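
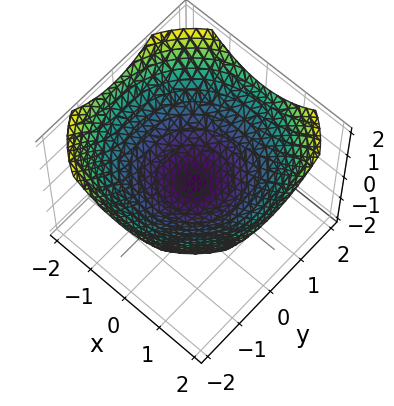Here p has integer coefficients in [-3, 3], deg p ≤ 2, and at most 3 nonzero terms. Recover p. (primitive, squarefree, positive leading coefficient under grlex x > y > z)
Degree: a paraboloid; a quadric, so deg p = 2.
Symmetries: rotational symmetry about the z-axis ⇒ p depends on x, y only through x² + y².
Observable constraints: it crosses the x-axis at the gridline x = 0; it meets the z-axis at z = 0 (among the integer gridlines); it meets the y-axis at y = 0 (among the integer gridlines); a circular section at z = 1 has radius between 1 and 2.
Putting this together gives p.

x^2 + y^2 - 3*z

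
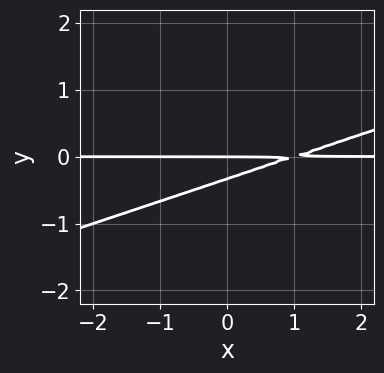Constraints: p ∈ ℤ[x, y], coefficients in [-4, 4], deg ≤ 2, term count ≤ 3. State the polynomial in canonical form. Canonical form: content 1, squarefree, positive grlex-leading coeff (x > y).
x*y - 3*y^2 - y

(a) The degree is 2 — a generic line meets the curve in up to 2 points.
(b) Checking where it meets the axes: every point of the x-axis in the box is on the curve; it crosses the y-axis at the gridline y = 0.
(c) Matching integer coefficients to the picture gives p.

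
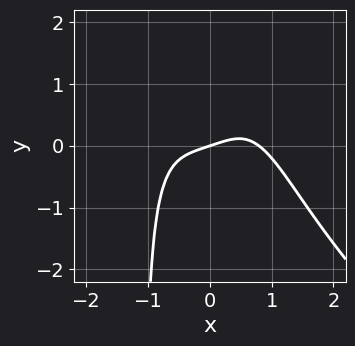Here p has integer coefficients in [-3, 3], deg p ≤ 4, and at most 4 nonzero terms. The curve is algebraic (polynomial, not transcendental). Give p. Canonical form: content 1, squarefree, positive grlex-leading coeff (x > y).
2*x^4 + 2*x^3*y - x + 3*y

deg p = 4.
Checking where it meets the axes: it crosses the x-axis at the gridline x = 0; one y-axis crossing is at y = 0.
Matching integer coefficients to the picture gives p.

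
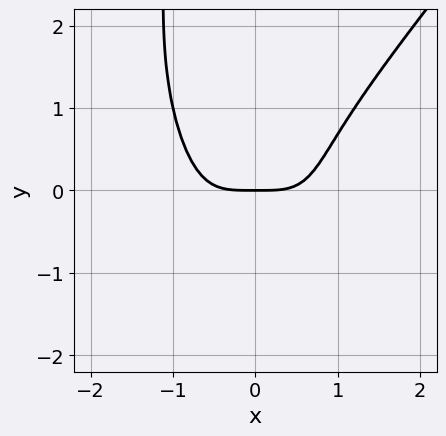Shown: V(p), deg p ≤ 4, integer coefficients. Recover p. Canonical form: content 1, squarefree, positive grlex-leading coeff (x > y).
2*x^4 - x*y^3 - y^3 - 2*y

1. The degree is 4 — a generic line meets the curve in up to 4 points.
2. Observable constraints: it meets the x-axis at x = 0 (among the integer gridlines); it meets the y-axis at y = 0 (among the integer gridlines).
3. These observations pin down the coefficients.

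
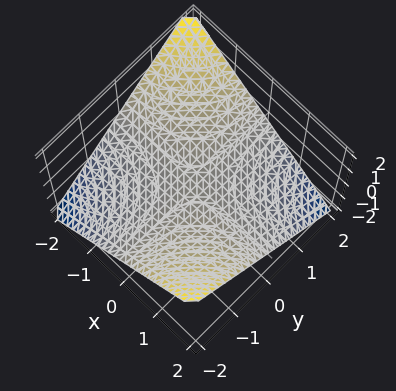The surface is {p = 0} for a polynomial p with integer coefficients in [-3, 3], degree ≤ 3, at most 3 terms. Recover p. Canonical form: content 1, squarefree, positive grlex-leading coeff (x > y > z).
(a) deg p = 2.
(b) From the axis intercepts and sections: every point of the x-axis in the box is on the surface; one z-axis crossing is at z = 0; the visible y-axis segment lies entirely on the surface.
(c) Matching integer coefficients to the picture gives p.

x*y + 2*z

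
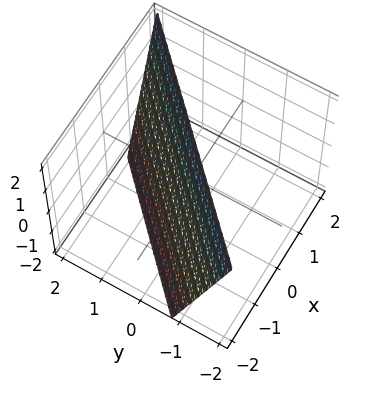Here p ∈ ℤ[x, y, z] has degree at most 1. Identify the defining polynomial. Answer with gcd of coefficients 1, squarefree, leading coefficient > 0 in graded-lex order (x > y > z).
3*x - 3*y - z + 2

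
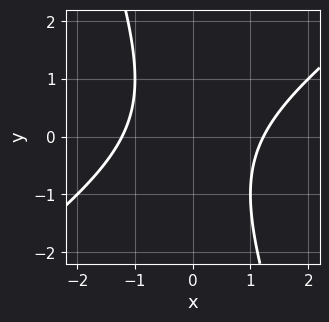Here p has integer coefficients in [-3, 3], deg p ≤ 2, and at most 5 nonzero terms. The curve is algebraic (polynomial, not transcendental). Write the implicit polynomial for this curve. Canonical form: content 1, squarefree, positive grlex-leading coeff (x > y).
2*x^2 - 2*x*y - y^2 - 3

The degree is 2 — the shape is more complex than any degree-1 curve.
Reading off the gridlines: no y-intercept at any integer in the box.
Matching integer coefficients to the picture gives p.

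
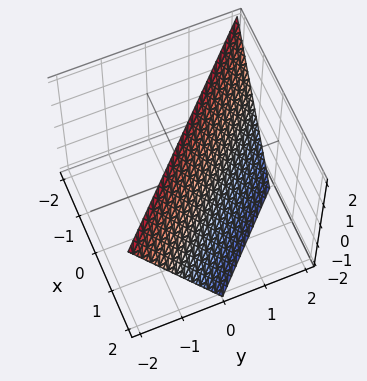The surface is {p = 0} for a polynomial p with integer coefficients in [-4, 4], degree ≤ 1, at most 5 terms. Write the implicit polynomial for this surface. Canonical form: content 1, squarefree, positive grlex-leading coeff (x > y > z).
First, degree: every cross-section is a straight line — this is a plane, so deg p = 1.
Next, observable constraints: one y-axis crossing is at y = 1; it crosses the z-axis at the gridline z = 2; one x-axis crossing is at x = 1.
Finally, putting this together gives p.

2*x + 2*y + z - 2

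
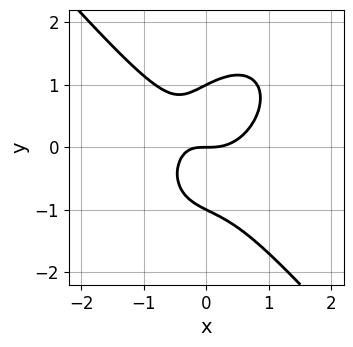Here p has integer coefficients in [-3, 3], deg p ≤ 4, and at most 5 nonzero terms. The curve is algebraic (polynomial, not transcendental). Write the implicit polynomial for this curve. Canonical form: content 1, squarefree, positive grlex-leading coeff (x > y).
3*x^3 + 2*y^3 - 2*x*y - 2*y

(a) The degree is 3 — a generic line meets the curve in up to 3 points.
(b) From the axis intercepts and sections: among the integer gridlines, it crosses the y-axis at y ∈ {-1, 0, 1}; it crosses the x-axis at the gridline x = 0.
(c) The integer polynomial consistent with all of this is the stated p.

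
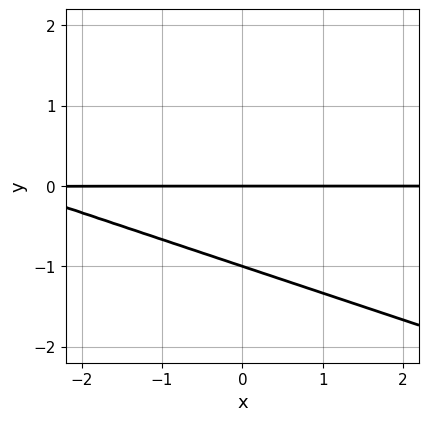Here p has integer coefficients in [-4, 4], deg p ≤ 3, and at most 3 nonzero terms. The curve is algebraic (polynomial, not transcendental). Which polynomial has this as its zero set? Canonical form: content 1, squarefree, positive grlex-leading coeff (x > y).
(a) deg p = 2.
(b) Checking where it meets the axes: every point of the x-axis in the box is on the curve; the y-axis gridline crossings are at y ∈ {-1, 0}.
(c) Matching integer coefficients to the picture gives p.

x*y + 3*y^2 + 3*y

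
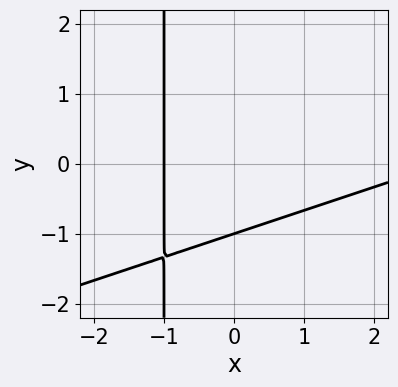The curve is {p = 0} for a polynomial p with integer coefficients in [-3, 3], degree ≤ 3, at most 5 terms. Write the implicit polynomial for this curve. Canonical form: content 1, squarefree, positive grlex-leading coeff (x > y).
x^2 - 3*x*y - 2*x - 3*y - 3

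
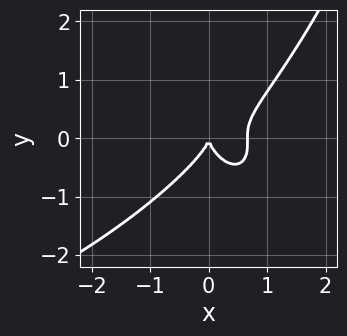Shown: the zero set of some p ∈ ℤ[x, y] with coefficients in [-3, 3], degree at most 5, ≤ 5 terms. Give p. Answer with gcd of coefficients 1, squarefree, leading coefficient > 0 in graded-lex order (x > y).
x^2*y^2 + 3*x^3 - x*y^2 - 2*y^3 - 2*x^2

First, degree: no degree-3 curve has this shape, so deg p = 4.
Next, against the integer gridlines: it crosses the y-axis at the gridline y = 0; it crosses the x-axis at the gridline x = 0.
Finally, together with the visible shape, these determine p as stated.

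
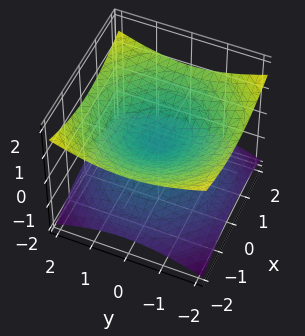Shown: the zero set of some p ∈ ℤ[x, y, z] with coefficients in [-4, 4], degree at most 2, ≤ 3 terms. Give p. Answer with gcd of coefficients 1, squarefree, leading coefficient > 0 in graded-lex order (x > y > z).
x^2 + y^2 - 3*z^2

1. The degree is 2 — two nappes meeting at a single point; a quadric.
2. Symmetry: the surface is invariant under rotation about z: p = q(x² + y², z); it's symmetric under z → −z, forcing even powers of z.
3. Checking where it meets the axes: one y-axis crossing is at y = 0; it meets the x-axis at x = 0 (among the integer gridlines).
4. Together with the visible shape, these determine p as stated.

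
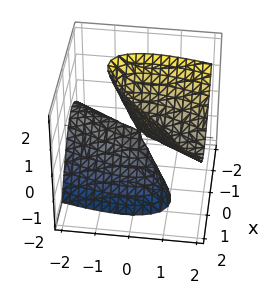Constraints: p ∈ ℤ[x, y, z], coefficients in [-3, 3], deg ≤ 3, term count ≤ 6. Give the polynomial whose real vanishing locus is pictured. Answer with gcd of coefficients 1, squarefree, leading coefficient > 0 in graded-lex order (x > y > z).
1. The degree is 2 — the shape is more complex than any degree-1 surface.
2. From the axis intercepts and sections: it crosses the y-axis at the gridline y = 0; it meets the z-axis at z = 0 (among the integer gridlines); it meets the x-axis at x = 0 (among the integer gridlines).
3. Putting this together gives p.

3*x^2 - 3*x*y + y^2 - 2*y*z - z^2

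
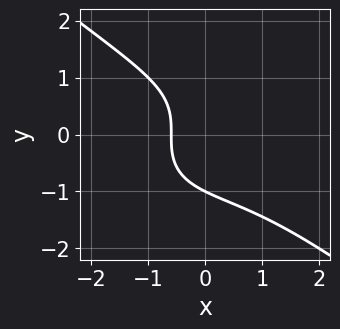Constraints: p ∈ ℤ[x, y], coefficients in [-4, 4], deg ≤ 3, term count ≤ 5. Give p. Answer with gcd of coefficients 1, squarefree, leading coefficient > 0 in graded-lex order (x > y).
First, the degree is 3 — no degree-2 curve has this shape.
Then, from the axis intercepts and sections: it meets the y-axis at y = -1 (among the integer gridlines).
Finally, these observations pin down the coefficients.

x^3 + 2*y^3 + 3*x + 2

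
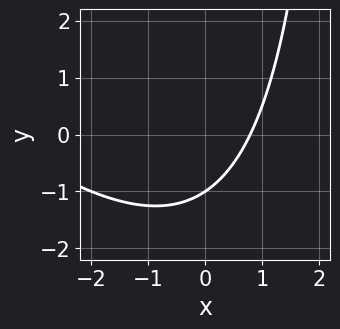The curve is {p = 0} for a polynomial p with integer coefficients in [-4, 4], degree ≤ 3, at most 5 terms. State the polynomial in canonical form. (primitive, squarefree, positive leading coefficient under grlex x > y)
Degree: no degree-1 curve has this shape, so deg p = 2.
Observable constraints: it meets the y-axis at y = -1 (among the integer gridlines).
Fitting integer coefficients to these (and the overall shape) gives p.

x^2 + x*y + 3*x - 3*y - 3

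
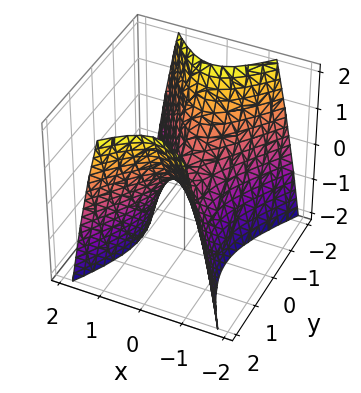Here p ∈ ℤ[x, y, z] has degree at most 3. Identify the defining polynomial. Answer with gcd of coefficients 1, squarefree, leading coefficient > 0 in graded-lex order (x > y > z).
Degree: a hyperbolic paraboloid; a quadric, so deg p = 2.
Symmetries: mirror symmetry y ↦ −y ⇒ only even powers of y; the x ↦ −x reflection is a symmetry, so x appears only in even powers.
From the visible intercepts: one x-axis crossing is at x = 0; one z-axis crossing is at z = 0.
Matching integer coefficients to the picture gives p.

2*x^2 - y^2 + z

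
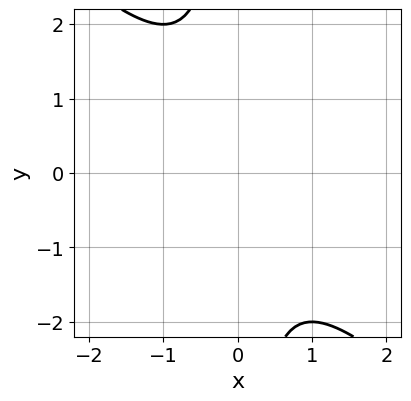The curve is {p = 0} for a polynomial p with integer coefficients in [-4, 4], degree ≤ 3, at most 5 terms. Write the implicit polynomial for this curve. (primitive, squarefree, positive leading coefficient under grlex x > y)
x^2 + x*y + 1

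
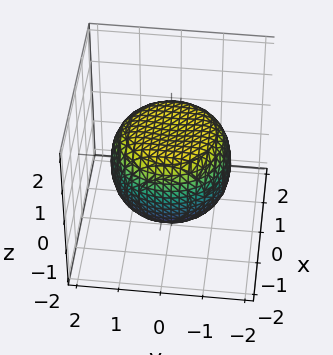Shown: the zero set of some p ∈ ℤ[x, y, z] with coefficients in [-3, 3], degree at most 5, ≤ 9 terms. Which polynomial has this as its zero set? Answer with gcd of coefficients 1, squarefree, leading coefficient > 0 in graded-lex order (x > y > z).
x^4 + 2*x^2*y^2 + y^4 - x^2 - y^2 + 2*z^2 - 2

1. The degree is 4 — a generic line meets the surface in up to 4 points.
2. By symmetry, the surface is invariant under rotation about z: p = q(x² + y², z).
3. Checking where it meets the axes: among the integer gridlines, it crosses the z-axis at z ∈ {-1, 1}; a circular section at z = 0 has radius between 1 and 2.
4. Fitting integer coefficients to these (and the overall shape) gives p.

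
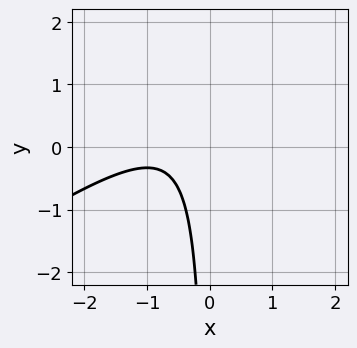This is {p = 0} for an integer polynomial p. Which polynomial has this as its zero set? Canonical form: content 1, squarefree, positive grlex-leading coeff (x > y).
(a) The degree is 2 — a generic line meets the curve in up to 2 points.
(b) Against the integer gridlines: it misses every integer gridline on the x-axis; it misses every integer gridline on the y-axis.
(c) These observations pin down the coefficients.

2*x^2 - 3*x*y + 3*x + 2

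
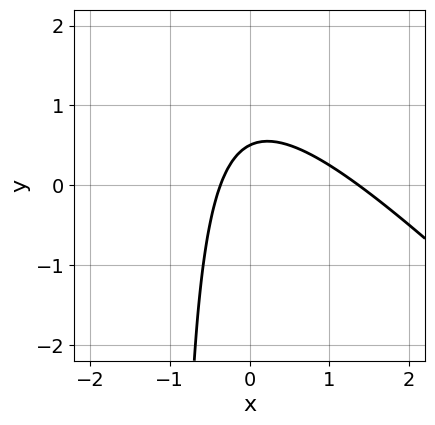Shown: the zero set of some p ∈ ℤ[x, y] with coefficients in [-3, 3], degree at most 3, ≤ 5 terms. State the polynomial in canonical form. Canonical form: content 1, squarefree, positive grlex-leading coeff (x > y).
2*x^2 + 2*x*y - 2*x + 2*y - 1

(a) Degree: the shape is more complex than any degree-1 curve, so deg p = 2.
(b) Solving for integer coefficients yields p as stated.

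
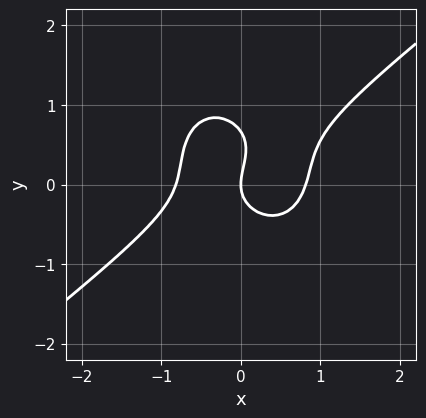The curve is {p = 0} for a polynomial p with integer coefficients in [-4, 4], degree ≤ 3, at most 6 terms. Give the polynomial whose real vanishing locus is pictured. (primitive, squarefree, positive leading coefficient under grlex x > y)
1. deg p = 3.
2. Against the integer gridlines: one x-axis crossing is at x = 0; it meets the y-axis at y = 0 (among the integer gridlines).
3. Solving for integer coefficients yields p as stated.

3*x^3 - 2*x^2*y - 3*y^3 + 2*y^2 - 2*x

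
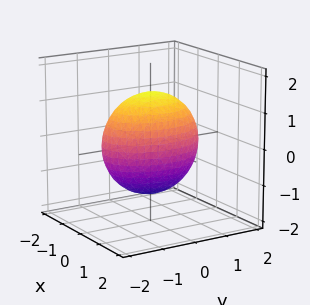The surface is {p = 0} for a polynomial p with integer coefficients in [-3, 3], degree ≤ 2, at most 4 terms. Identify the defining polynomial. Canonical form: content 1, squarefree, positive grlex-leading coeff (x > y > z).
2*x^2 + y^2 + z^2 - 2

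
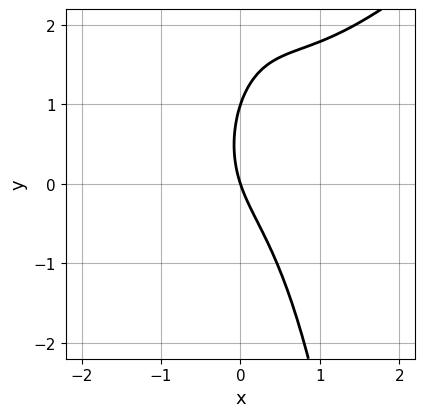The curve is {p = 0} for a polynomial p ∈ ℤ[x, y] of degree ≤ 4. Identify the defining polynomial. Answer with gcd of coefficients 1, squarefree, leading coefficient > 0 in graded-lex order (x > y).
First, deg p = 3.
Then, from the axis intercepts and sections: it meets the x-axis at x = 0 (among the integer gridlines); the y-axis gridline crossings are at y ∈ {0, 1}.
Finally, together with the visible shape, these determine p as stated.

2*x^3 - 2*x^2*y - y^2 + 3*x + y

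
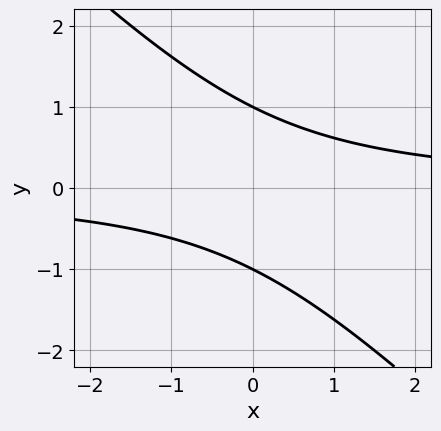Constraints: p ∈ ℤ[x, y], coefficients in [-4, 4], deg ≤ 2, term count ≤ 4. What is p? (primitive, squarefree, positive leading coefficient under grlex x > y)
x*y + y^2 - 1

First, degree: no degree-1 curve has this shape, so deg p = 2.
Then, reading off the gridlines: among the integer gridlines, it crosses the y-axis at y ∈ {-1, 1}; the curve avoids every integer x-axis point in the box.
Finally, putting this together gives p.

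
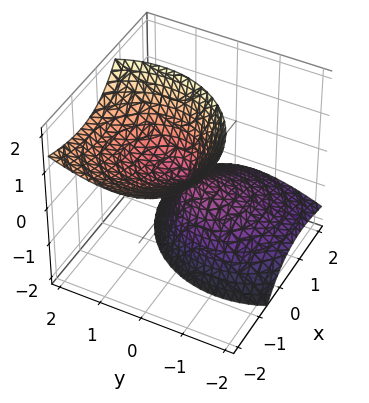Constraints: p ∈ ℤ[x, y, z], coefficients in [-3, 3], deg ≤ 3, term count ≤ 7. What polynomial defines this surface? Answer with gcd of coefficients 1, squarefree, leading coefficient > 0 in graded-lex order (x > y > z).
(a) There are 2 components. They look like related sheets of one shape, so recover p as a whole.
(b) deg p = 2. The shape is more complex than any degree-1 surface.
(c) Against the integer gridlines: it crosses the x-axis at the gridline x = 0; it meets the z-axis at z = 0 (among the integer gridlines); it crosses the y-axis at the gridline y = 0.
(d) These observations pin down the coefficients.

2*x^2 + 3*x*z + 2*y^2 - 2*y*z - z^2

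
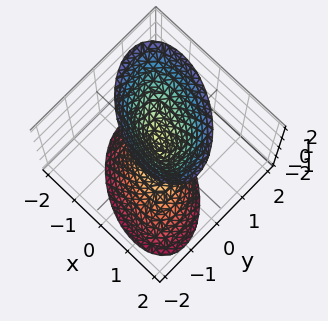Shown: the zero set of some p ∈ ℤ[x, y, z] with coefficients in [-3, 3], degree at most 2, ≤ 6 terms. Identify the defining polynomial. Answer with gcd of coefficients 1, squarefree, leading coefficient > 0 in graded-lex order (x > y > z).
2*x^2 + 2*x*y + 3*y^2 - y*z - z^2

(a) I count 2 distinct pieces.
(b) deg p = 2.
(c) From the axis intercepts and sections: it meets the z-axis at z = 0 (among the integer gridlines); it meets the x-axis at x = 0 (among the integer gridlines); it meets the y-axis at y = 0 (among the integer gridlines).
(d) Together with the visible shape, these determine p as stated.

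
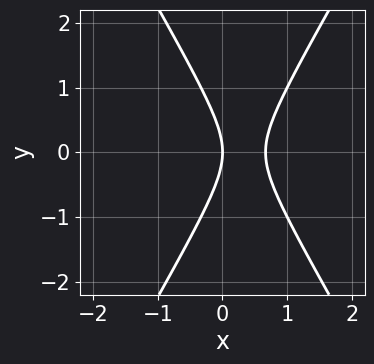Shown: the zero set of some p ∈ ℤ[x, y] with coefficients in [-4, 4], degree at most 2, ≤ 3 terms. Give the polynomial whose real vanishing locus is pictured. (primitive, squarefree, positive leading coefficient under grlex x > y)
3*x^2 - y^2 - 2*x

(a) deg p = 2. The shape is more complex than any degree-1 curve.
(b) Symmetries: it's symmetric under y → −y, forcing even powers of y.
(c) Observable constraints: it meets the y-axis at y = 0 (among the integer gridlines); it crosses the x-axis at the gridline x = 0.
(d) Assembling these constraints gives the stated polynomial.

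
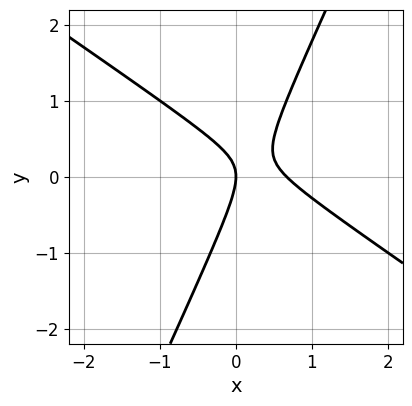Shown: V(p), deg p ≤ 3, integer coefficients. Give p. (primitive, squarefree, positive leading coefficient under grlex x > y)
1. The degree is 2 — a generic line meets the curve in up to 2 points.
2. Checking where it meets the axes: it crosses the x-axis at the gridline x = 0; it crosses the y-axis at the gridline y = 0.
3. Solving for integer coefficients yields p as stated.

3*x^2 + 3*x*y - 2*y^2 - 2*x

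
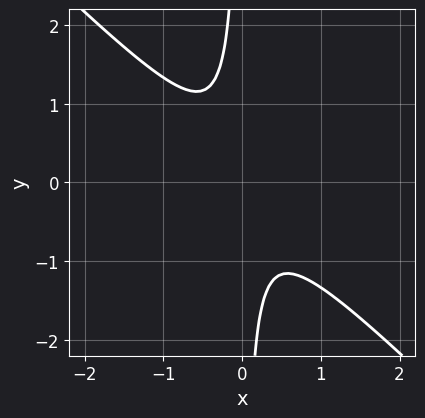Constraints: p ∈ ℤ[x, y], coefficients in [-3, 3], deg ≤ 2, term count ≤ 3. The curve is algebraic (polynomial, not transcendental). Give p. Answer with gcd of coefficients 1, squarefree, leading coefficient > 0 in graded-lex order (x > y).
3*x^2 + 3*x*y + 1

First, deg p = 2. A generic line meets the curve in up to 2 points.
Then, reading off the gridlines: the curve avoids every integer y-axis point in the box; the curve avoids every integer x-axis point in the box.
Finally, assembling these constraints gives the stated polynomial.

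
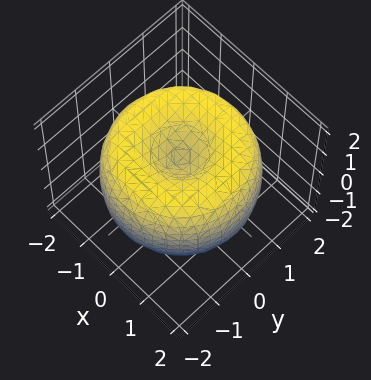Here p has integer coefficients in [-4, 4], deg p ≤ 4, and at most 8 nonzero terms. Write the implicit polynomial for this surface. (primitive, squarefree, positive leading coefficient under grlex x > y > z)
1. Degree: the shape is more complex than any degree-3 surface, so deg p = 4.
2. Symmetries: rotational symmetry about the z-axis ⇒ p depends on x, y only through x² + y².
3. From the axis intercepts and sections: a circular section at z = 0 has radius between 1 and 2.
4. These observations pin down the coefficients.

x^4 + 2*x^2*y^2 + y^4 - 3*x^2 - 3*y^2 + 2*z^2 - 1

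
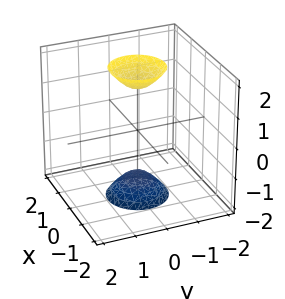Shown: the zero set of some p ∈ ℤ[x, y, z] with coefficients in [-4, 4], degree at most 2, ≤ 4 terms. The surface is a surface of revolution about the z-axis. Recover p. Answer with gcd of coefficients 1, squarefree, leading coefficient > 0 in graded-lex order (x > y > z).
3*x^2 + 3*y^2 - z^2 + 2

The picture has 2 separate pieces. They look like related sheets of one shape, so recover p as a whole.
deg p = 2. A generic line meets the surface in up to 2 points.
Symmetries: every cross-section ⟂ z is a circle, so x, y appear only via x² + y².
Checking where it meets the axes: a circular section at z = -2 has radius between 0 and 1; it misses every integer gridline on the x-axis; the surface avoids every integer y-axis point in the box.
The integer polynomial consistent with all of this is the stated p.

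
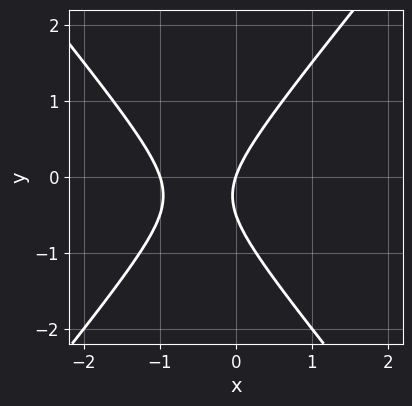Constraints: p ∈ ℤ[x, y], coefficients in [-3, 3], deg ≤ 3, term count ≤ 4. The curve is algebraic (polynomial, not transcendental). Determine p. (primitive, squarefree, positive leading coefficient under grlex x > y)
3*x^2 - 2*y^2 + 3*x - y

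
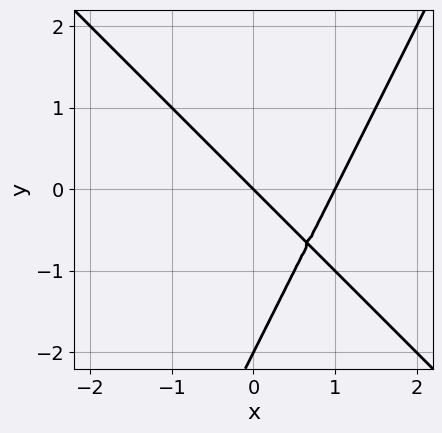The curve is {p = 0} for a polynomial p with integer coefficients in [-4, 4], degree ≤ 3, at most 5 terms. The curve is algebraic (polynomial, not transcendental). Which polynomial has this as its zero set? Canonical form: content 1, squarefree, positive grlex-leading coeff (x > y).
2*x^2 + x*y - y^2 - 2*x - 2*y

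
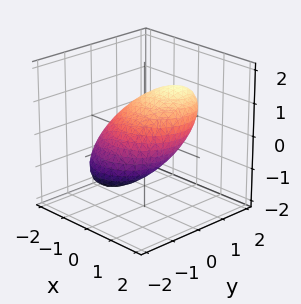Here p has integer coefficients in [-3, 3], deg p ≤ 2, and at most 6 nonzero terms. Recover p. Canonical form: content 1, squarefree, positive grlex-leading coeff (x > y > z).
1. Degree: no degree-1 surface has this shape, so deg p = 2.
2. Reading off the gridlines: among the integer gridlines, it crosses the z-axis at z ∈ {-1, 1}.
3. These observations pin down the coefficients.

2*x^2 - x*z + 2*y^2 - 3*y*z + 3*z^2 - 3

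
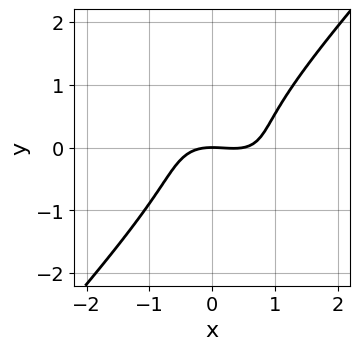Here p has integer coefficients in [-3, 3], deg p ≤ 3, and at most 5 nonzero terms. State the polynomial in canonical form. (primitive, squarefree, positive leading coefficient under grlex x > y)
First, deg p = 3.
Then, reading off the gridlines: it meets the x-axis at x = 0 (among the integer gridlines); it meets the y-axis at y = 0 (among the integer gridlines).
Finally, the integer polynomial consistent with all of this is the stated p.

2*x^3 + 2*x^2*y - 3*y^3 - x^2 - 3*y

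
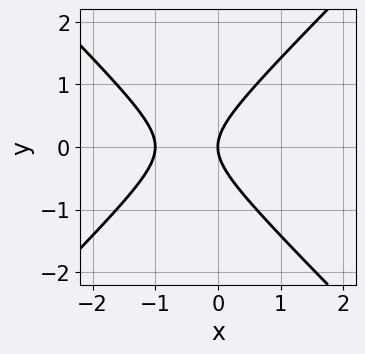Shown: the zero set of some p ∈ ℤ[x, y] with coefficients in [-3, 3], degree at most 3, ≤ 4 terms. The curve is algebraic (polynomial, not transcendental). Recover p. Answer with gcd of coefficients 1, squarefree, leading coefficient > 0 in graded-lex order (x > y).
deg p = 2. A generic line meets the curve in up to 2 points.
Symmetries: it's symmetric under y → −y, forcing even powers of y.
Observable constraints: it crosses the y-axis at the gridline y = 0; the x-axis gridline crossings are at x ∈ {-1, 0}.
Putting this together gives p.

x^2 - y^2 + x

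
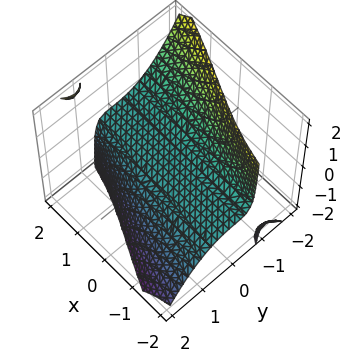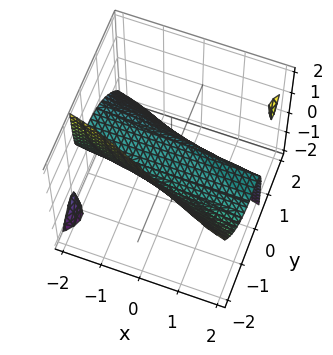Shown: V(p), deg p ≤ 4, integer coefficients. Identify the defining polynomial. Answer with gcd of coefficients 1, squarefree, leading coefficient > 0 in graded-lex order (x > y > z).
2*x*y*z - 2*y^3 - 3*z

1. The picture has 2 separate pieces. They look like related sheets of one shape, so recover p as a whole.
2. Degree: the shape is more complex than any degree-2 surface, so deg p = 3.
3. Checking where it meets the axes: one y-axis crossing is at y = 0; every point of the x-axis in the box is on the surface.
4. Together with the visible shape, these determine p as stated.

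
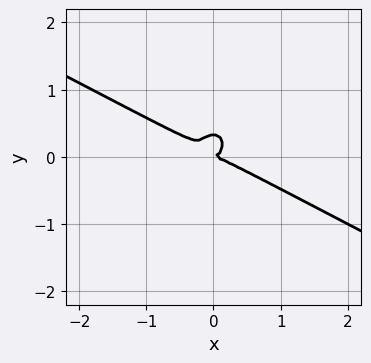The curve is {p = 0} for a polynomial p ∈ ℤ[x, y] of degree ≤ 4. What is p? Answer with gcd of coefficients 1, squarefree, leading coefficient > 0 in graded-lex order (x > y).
The degree is 3 — the shape is more complex than any degree-2 curve.
Reading off the gridlines: one y-axis crossing is at y = 0; it meets the x-axis at x = 0 (among the integer gridlines).
Putting this together gives p.

2*x^3 + 3*x^2*y + 3*y^3 - y^2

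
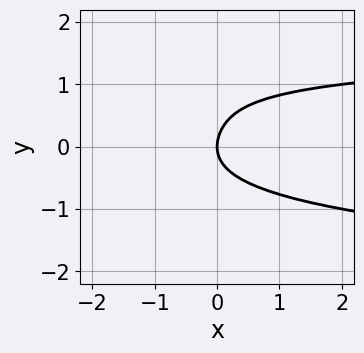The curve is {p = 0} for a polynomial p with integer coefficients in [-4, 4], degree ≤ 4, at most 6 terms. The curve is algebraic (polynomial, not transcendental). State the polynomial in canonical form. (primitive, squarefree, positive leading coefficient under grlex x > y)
2*y^4 - 2*y^3 + x*y + 2*y^2 - 2*x

(a) deg p = 4. The shape is more complex than any degree-3 curve.
(b) From the visible intercepts: it meets the y-axis at y = 0 (among the integer gridlines); it meets the x-axis at x = 0 (among the integer gridlines).
(c) The integer polynomial consistent with all of this is the stated p.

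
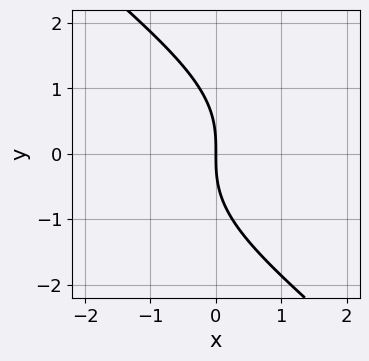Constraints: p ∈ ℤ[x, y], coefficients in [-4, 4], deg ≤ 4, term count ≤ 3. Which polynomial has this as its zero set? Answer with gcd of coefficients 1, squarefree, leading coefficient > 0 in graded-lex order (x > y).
(a) Degree: the shape is more complex than any degree-2 curve, so deg p = 3.
(b) Checking where it meets the axes: it crosses the y-axis at the gridline y = 0; one x-axis crossing is at x = 0.
(c) Solving for integer coefficients yields p as stated.

x*y^2 + y^3 + 3*x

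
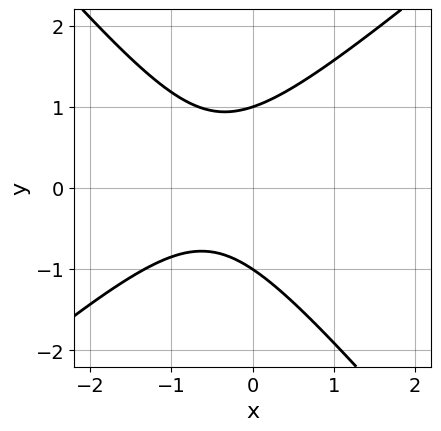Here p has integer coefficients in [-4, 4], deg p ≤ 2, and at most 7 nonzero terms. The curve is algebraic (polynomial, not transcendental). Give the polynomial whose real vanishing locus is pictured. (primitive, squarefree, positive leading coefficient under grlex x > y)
The degree is 2 — no degree-1 curve has this shape.
Checking where it meets the axes: the y-axis gridline crossings are at y ∈ {-1, 1}; the curve avoids every integer x-axis point in the box.
The integer polynomial consistent with all of this is the stated p.

3*x^2 - x*y - 3*y^2 + 3*x + 3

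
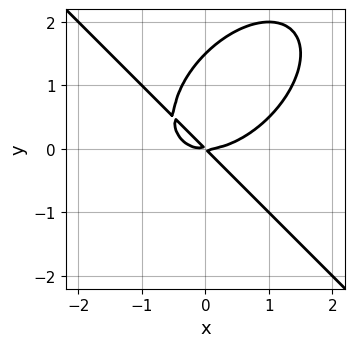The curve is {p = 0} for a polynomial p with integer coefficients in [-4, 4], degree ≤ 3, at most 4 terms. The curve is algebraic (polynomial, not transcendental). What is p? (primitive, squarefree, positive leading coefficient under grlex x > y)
1. deg p = 3.
2. Observable constraints: it meets the x-axis at x = 0 (among the integer gridlines); it meets the y-axis at y = 0 (among the integer gridlines).
3. Matching integer coefficients to the picture gives p.

2*x^3 + 2*y^3 - 3*x*y - 3*y^2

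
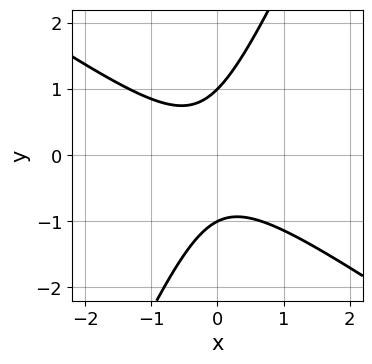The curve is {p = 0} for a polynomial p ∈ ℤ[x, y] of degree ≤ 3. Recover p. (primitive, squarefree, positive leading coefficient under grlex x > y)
1. Degree: a generic line meets the curve in up to 2 points, so deg p = 2.
2. From the visible intercepts: no x-intercept at any integer in the box; the y-axis gridline crossings are at y ∈ {-1, 1}.
3. These observations pin down the coefficients.

3*x^2 + 3*x*y - 2*y^2 + x + 2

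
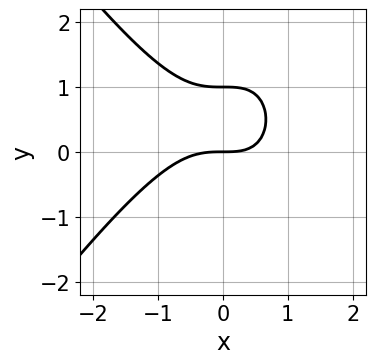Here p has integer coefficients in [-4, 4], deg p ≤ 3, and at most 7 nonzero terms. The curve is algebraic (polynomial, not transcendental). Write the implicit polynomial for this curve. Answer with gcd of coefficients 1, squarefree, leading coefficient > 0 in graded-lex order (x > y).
2*x^3 - x*y^2 + x*y + 3*y^2 - 3*y

First, degree: no degree-2 curve has this shape, so deg p = 3.
Next, against the integer gridlines: among the integer gridlines, it crosses the y-axis at y ∈ {0, 1}; it crosses the x-axis at the gridline x = 0.
Finally, these observations pin down the coefficients.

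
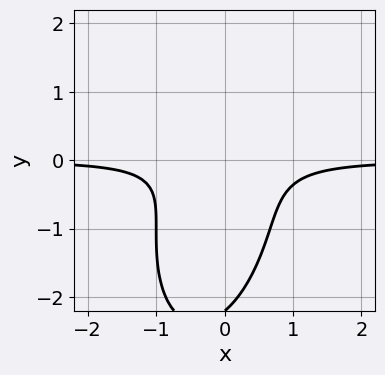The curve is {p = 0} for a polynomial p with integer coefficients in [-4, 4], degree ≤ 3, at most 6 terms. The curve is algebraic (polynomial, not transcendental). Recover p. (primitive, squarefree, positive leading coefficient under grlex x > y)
3*x^2*y - x*y^2 + y^3 + 2*y^2 + 1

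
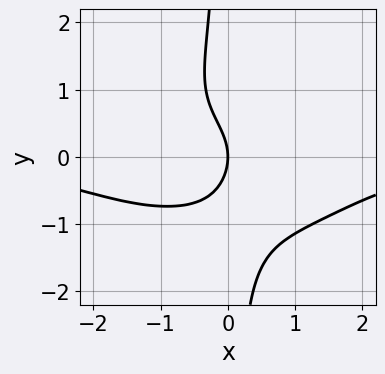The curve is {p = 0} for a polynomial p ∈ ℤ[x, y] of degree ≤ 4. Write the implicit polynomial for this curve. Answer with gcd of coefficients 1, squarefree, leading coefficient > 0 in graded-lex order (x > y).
x^3*y + 3*x*y^3 + 2*y^2 + 3*x

(a) deg p = 4. A generic line meets the curve in up to 4 points.
(b) From the visible intercepts: it meets the y-axis at y = 0 (among the integer gridlines); it meets the x-axis at x = 0 (among the integer gridlines).
(c) Assembling these constraints gives the stated polynomial.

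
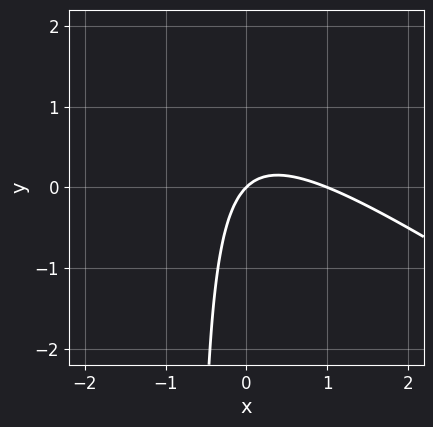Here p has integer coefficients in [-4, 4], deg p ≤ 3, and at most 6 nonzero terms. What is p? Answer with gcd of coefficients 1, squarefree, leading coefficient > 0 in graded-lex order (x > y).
2*x^2 + 3*x*y - 2*x + 2*y

(a) The degree is 2 — a generic line meets the curve in up to 2 points.
(b) Against the integer gridlines: among the integer gridlines, it crosses the x-axis at x ∈ {0, 1}; it meets the y-axis at y = 0 (among the integer gridlines).
(c) Putting this together gives p.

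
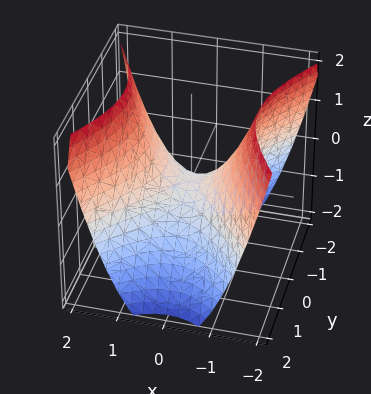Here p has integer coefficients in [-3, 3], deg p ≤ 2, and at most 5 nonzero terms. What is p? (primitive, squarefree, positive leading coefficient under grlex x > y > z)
(a) deg p = 2. A saddle surface; a quadric.
(b) Symmetries: the x ↦ −x reflection is a symmetry, so x appears only in even powers; mirror symmetry y ↦ −y ⇒ only even powers of y.
(c) Checking where it meets the axes: one x-axis crossing is at x = 0; it meets the y-axis at y = 0 (among the integer gridlines); one z-axis crossing is at z = 0.
(d) Solving for integer coefficients yields p as stated.

3*x^2 - 2*y^2 - 3*z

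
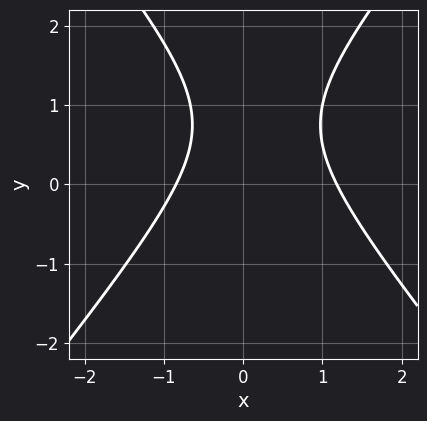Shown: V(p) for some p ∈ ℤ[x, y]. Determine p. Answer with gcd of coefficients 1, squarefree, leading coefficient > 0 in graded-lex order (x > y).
3*x^2 - 2*y^2 - x + 3*y - 3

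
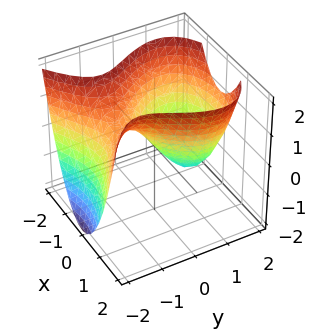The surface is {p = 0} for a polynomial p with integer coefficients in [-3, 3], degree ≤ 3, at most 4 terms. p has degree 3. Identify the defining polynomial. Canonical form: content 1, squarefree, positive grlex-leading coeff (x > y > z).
(a) The degree is 3 — the shape is more complex than any degree-2 surface.
(b) Reading off the gridlines: it meets the x-axis at x = 0 (among the integer gridlines); one y-axis crossing is at y = 0.
(c) Together with the visible shape, these determine p as stated.

y^3 + 2*x^2 - 3*y - 2*z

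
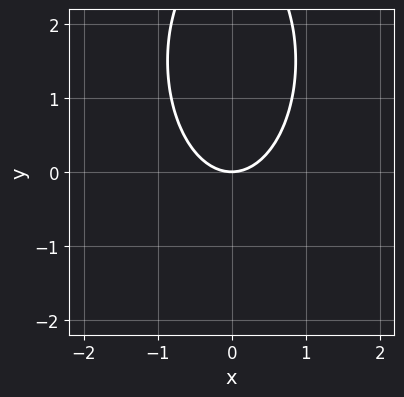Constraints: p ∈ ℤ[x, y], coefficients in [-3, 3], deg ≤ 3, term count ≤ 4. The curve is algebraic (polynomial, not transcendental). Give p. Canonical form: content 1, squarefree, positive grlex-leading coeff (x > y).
First, deg p = 2.
Next, symmetries: mirror symmetry x ↦ −x ⇒ only even powers of x.
Next, checking where it meets the axes: it meets the y-axis at y = 0 (among the integer gridlines); it crosses the x-axis at the gridline x = 0.
Finally, putting this together gives p.

3*x^2 + y^2 - 3*y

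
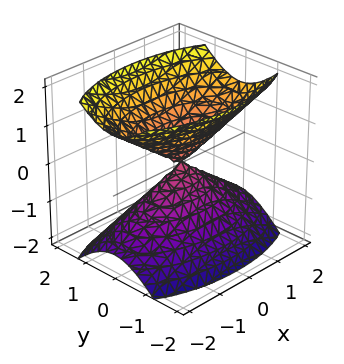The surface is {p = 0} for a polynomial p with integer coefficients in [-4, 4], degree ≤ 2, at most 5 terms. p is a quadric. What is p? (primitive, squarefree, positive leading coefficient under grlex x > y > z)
x^2 + 3*y^2 - 2*z^2

1. I count 2 distinct pieces. They look like related sheets of one shape, so recover p as a whole.
2. Degree: a double cone through the origin; a quadric, so deg p = 2.
3. Symmetries: mirror symmetry x ↦ −x ⇒ only even powers of x; mirror symmetry y ↦ −y ⇒ only even powers of y; it's symmetric under z → −z, forcing even powers of z.
4. From the visible intercepts: it meets the z-axis at z = 0 (among the integer gridlines); it crosses the y-axis at the gridline y = 0; it crosses the x-axis at the gridline x = 0.
5. These observations pin down the coefficients.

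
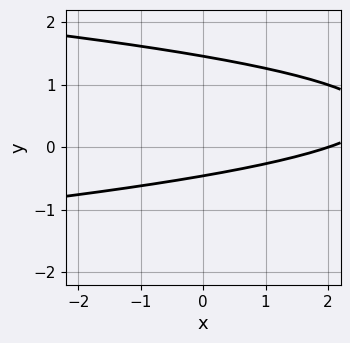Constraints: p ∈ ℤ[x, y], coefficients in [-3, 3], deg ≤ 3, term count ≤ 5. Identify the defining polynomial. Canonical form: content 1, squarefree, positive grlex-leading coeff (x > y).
3*y^2 + x - 3*y - 2

First, deg p = 2. No degree-1 curve has this shape.
Then, against the integer gridlines: one x-axis crossing is at x = 2.
Finally, matching integer coefficients to the picture gives p.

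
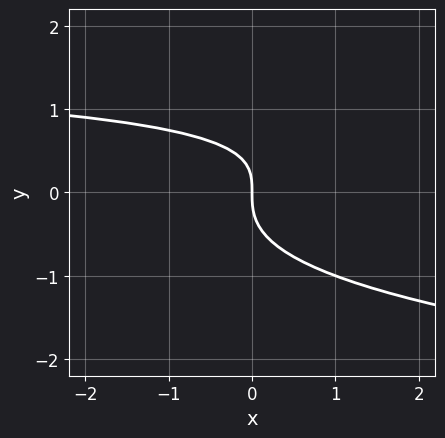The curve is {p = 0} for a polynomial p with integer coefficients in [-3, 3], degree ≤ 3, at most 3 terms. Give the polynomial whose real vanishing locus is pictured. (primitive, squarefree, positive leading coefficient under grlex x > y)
First, the degree is 3 — no degree-2 curve has this shape.
Next, against the integer gridlines: it meets the y-axis at y = 0 (among the integer gridlines); one x-axis crossing is at x = 0.
Finally, solving for integer coefficients yields p as stated.

3*y^3 - x*y + 2*x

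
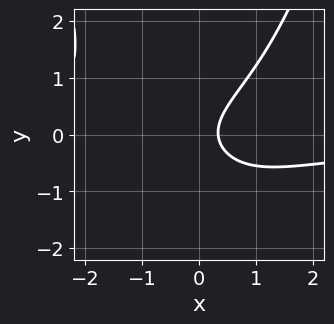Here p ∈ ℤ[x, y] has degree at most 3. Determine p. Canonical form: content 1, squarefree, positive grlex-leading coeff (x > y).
First, the degree is 3 — a generic line meets the curve in up to 3 points.
Next, against the integer gridlines: it misses every integer gridline on the y-axis.
Finally, assembling these constraints gives the stated polynomial.

2*x^2*y - 3*y^2 + 3*x - 1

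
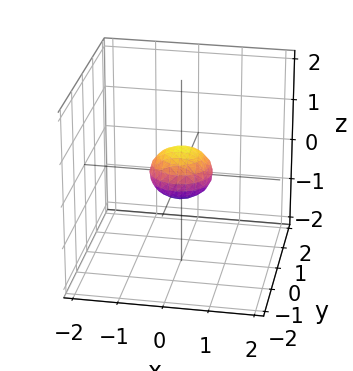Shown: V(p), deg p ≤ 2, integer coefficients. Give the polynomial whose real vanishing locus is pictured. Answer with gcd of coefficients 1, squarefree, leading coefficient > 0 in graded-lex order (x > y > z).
2*x^2 + 2*y^2 + 3*z^2 - 1

deg p = 2.
Symmetries: the surface is invariant under rotation about z: p = q(x² + y², z); the z ↦ −z reflection is a symmetry, so z appears only in even powers.
Observable constraints: a circular section at z = 0 has radius between 0 and 1.
Solving for integer coefficients yields p as stated.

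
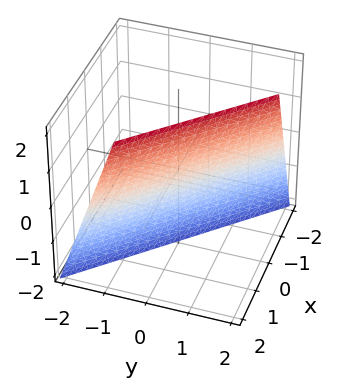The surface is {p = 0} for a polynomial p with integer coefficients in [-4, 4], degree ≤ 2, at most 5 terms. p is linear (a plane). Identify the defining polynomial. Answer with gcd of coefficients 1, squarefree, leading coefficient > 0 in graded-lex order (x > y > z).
3*x + 3*y - z - 2

1. deg p = 1.
2. Checking where it meets the axes: it meets the z-axis at z = -2 (among the integer gridlines).
3. Fitting integer coefficients to these (and the overall shape) gives p.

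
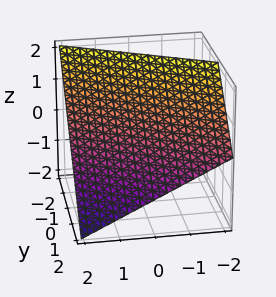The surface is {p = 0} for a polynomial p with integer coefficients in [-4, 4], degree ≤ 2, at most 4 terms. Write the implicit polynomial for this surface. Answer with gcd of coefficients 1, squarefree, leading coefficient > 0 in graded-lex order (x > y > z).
x + 2*y + 2*z - 2

(a) The degree is 1 — every cross-section is a straight line — this is a plane.
(b) From the visible intercepts: it meets the x-axis at x = 2 (among the integer gridlines); it crosses the y-axis at the gridline y = 1; it meets the z-axis at z = 1 (among the integer gridlines).
(c) Putting this together gives p.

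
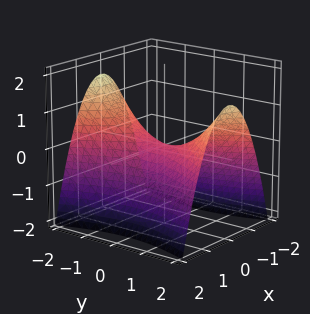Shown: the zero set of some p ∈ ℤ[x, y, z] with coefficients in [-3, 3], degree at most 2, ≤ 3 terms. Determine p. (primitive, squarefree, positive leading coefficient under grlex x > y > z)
3*x^2 - y^2 + 3*z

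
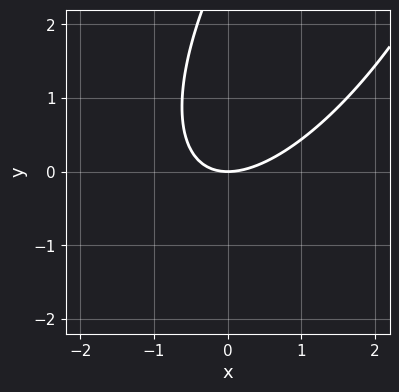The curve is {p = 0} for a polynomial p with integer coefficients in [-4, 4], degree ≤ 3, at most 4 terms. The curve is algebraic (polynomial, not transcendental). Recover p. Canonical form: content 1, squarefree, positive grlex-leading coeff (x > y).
(a) The degree is 2 — a generic line meets the curve in up to 2 points.
(b) Observable constraints: it meets the x-axis at x = 0 (among the integer gridlines); one y-axis crossing is at y = 0.
(c) The integer polynomial consistent with all of this is the stated p.

2*x^2 - 2*x*y + y^2 - 3*y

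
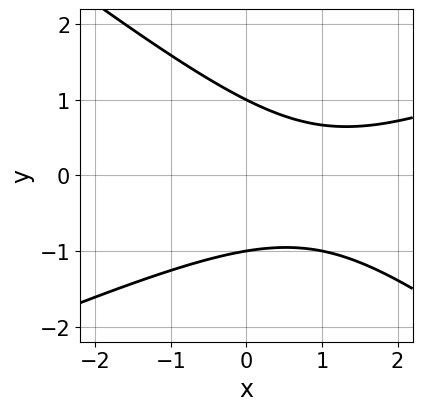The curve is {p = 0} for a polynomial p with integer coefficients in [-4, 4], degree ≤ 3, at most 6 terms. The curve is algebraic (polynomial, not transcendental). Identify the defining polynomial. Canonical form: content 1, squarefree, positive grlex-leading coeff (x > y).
First, the degree is 2 — a generic line meets the curve in up to 2 points.
Next, checking where it meets the axes: the curve avoids every integer x-axis point in the box; among the integer gridlines, it crosses the y-axis at y ∈ {-1, 1}.
Finally, assembling these constraints gives the stated polynomial.

x^2 - x*y - 3*y^2 - 2*x + 3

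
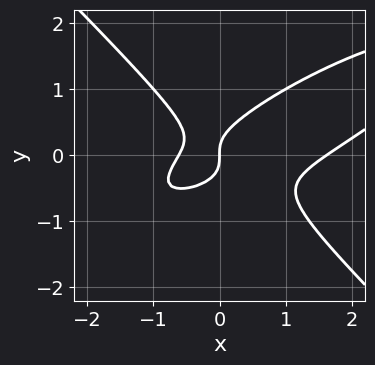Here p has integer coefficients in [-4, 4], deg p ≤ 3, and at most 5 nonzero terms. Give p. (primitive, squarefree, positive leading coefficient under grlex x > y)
(a) deg p = 3. No degree-2 curve has this shape.
(b) Observable constraints: it meets the y-axis at y = 0 (among the integer gridlines); it meets the x-axis at x = 0 (among the integer gridlines).
(c) Fitting integer coefficients to these (and the overall shape) gives p.

x^3 - 2*x^2*y + 3*y^3 - x^2 - x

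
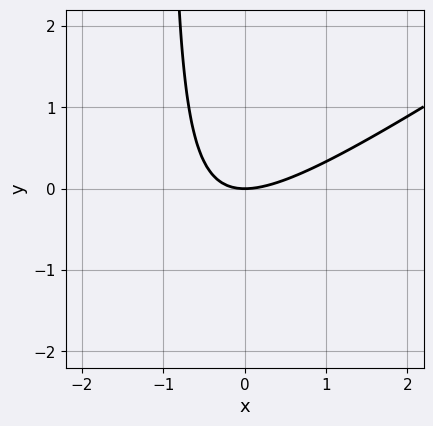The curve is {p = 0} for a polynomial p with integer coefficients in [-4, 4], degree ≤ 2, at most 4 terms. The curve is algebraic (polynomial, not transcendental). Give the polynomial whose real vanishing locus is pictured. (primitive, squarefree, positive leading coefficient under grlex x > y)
2*x^2 - 3*x*y - 3*y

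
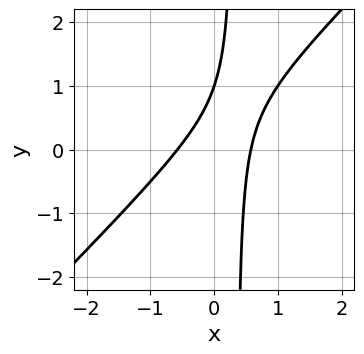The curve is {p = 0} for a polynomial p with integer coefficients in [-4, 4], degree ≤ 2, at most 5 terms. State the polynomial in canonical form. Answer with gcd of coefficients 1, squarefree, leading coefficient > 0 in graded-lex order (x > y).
3*x^2 - 3*x*y + y - 1

(a) Degree: the shape is more complex than any degree-1 curve, so deg p = 2.
(b) Checking where it meets the axes: it crosses the y-axis at the gridline y = 1.
(c) Fitting integer coefficients to these (and the overall shape) gives p.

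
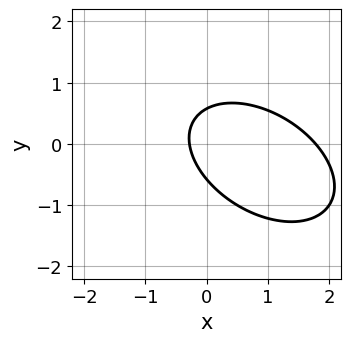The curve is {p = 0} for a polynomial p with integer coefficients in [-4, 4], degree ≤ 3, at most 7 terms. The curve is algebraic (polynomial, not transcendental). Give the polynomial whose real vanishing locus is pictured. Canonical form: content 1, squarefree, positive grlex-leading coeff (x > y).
2*x^2 + 2*x*y + 3*y^2 - 3*x - 1

1. The degree is 2 — the shape is more complex than any degree-1 curve.
2. Solving for integer coefficients yields p as stated.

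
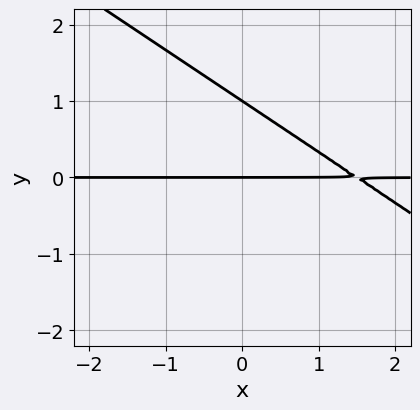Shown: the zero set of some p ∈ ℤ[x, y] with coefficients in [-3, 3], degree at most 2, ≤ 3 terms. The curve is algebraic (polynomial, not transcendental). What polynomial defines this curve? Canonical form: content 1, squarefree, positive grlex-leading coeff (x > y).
2*x*y + 3*y^2 - 3*y

First, the degree is 2 — no degree-1 curve has this shape.
Next, observable constraints: every point of the x-axis in the box is on the curve; among the integer gridlines, it crosses the y-axis at y ∈ {0, 1}.
Finally, the integer polynomial consistent with all of this is the stated p.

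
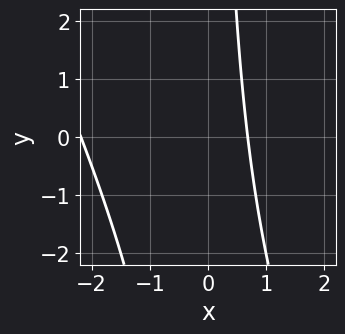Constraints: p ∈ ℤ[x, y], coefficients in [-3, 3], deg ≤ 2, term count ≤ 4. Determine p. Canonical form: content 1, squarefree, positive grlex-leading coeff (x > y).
(a) Degree: a generic line meets the curve in up to 2 points, so deg p = 2.
(b) From the axis intercepts and sections: it misses every integer gridline on the y-axis.
(c) These observations pin down the coefficients.

2*x^2 + x*y + 3*x - 3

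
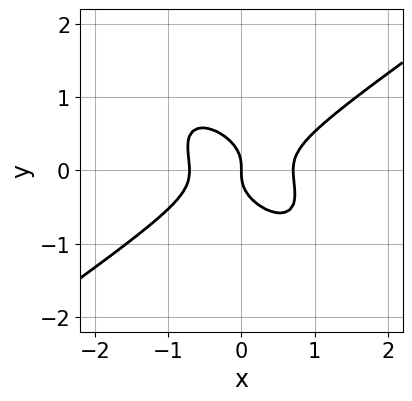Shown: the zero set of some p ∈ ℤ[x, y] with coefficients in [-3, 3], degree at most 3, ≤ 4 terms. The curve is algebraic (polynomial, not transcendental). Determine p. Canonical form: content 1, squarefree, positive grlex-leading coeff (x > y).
2*x^3 - 2*x*y^2 - 3*y^3 - x

The degree is 3 — no degree-2 curve has this shape.
From the visible intercepts: it crosses the y-axis at the gridline y = 0; one x-axis crossing is at x = 0.
Fitting integer coefficients to these (and the overall shape) gives p.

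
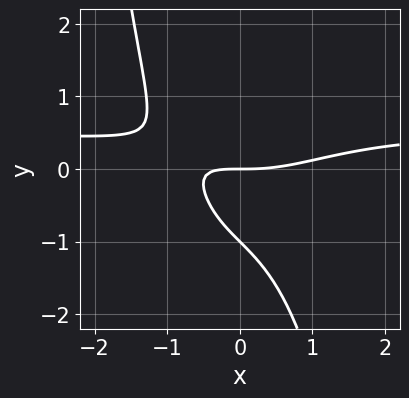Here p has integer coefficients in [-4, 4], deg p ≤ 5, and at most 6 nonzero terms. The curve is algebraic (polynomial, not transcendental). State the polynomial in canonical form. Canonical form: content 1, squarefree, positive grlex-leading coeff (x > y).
2*x^3*y - x^3 + 3*x*y + 3*y^2 + 3*y

deg p = 4. The shape is more complex than any degree-3 curve.
Reading off the gridlines: the y-axis gridline crossings are at y ∈ {-1, 0}; one x-axis crossing is at x = 0.
These observations pin down the coefficients.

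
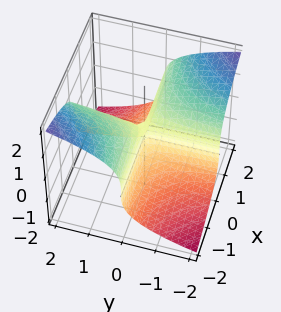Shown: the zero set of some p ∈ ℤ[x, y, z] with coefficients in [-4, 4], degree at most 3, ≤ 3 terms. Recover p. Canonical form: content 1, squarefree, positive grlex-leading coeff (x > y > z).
First, degree: the shape is more complex than any degree-2 surface, so deg p = 3.
Next, checking where it meets the axes: the visible y-axis segment lies entirely on the surface; every point of the x-axis in the box is on the surface.
Finally, solving for integer coefficients yields p as stated.

2*z^3 + 3*x*y - z^2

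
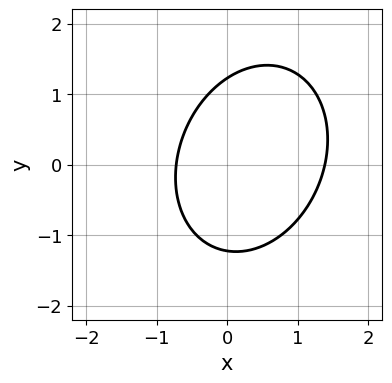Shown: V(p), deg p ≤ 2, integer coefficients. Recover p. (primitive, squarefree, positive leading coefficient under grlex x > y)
3*x^2 - x*y + 2*y^2 - 2*x - 3

(a) deg p = 2.
(b) Matching integer coefficients to the picture gives p.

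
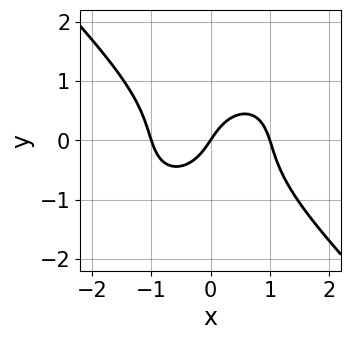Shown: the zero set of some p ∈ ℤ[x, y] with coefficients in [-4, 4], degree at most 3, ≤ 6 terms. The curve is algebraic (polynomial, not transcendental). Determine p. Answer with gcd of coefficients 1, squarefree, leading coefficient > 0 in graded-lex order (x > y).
1. The degree is 3 — no degree-2 curve has this shape.
2. Reading off the gridlines: it meets the y-axis at y = 0 (among the integer gridlines); the x-axis gridline crossings are at x ∈ {-1, 0, 1}.
3. Together with the visible shape, these determine p as stated.

3*x^3 + 3*y^3 - 3*x + 2*y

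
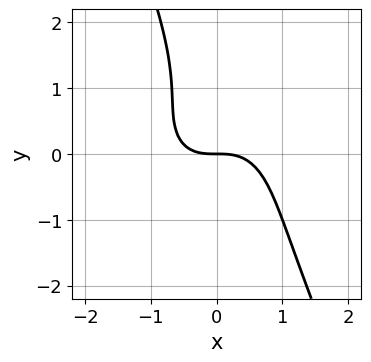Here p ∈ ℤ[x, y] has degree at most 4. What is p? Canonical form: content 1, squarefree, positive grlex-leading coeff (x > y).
2*x^3 + 2*x*y^2 + y^3 - y^2 + 2*y

deg p = 3. A generic line meets the curve in up to 3 points.
From the visible intercepts: one y-axis crossing is at y = 0; it meets the x-axis at x = 0 (among the integer gridlines).
The integer polynomial consistent with all of this is the stated p.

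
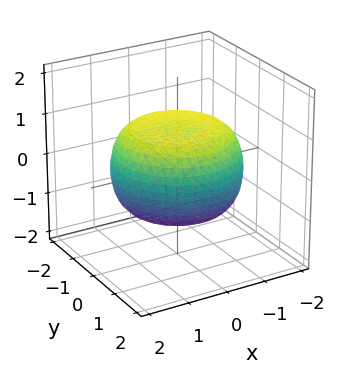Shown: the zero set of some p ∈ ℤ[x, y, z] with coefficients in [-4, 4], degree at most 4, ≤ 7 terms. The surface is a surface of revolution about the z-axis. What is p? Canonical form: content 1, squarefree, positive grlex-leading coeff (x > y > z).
x^4 + 2*x^2*y^2 + y^4 - x^2 - y^2 + 3*z^2 - 3

(a) Degree: no degree-3 surface has this shape, so deg p = 4.
(b) Symmetry: every cross-section ⟂ z is a circle, so x, y appear only via x² + y².
(c) Reading off the gridlines: a circular section at z = 0 has radius between 1 and 2; among the integer gridlines, it crosses the z-axis at z ∈ {-1, 1}.
(d) These observations pin down the coefficients.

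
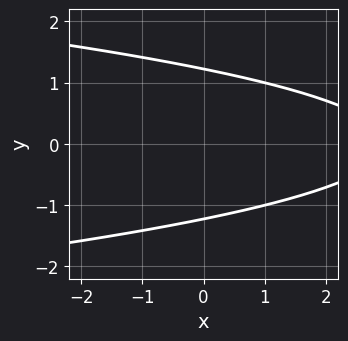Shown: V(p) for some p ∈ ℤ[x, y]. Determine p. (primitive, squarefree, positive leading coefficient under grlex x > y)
First, deg p = 2. The shape is more complex than any degree-1 curve.
Then, symmetries: mirror symmetry y ↦ −y ⇒ only even powers of y.
Next, checking where it meets the axes: it misses every integer gridline on the x-axis.
Finally, these observations pin down the coefficients.

2*y^2 + x - 3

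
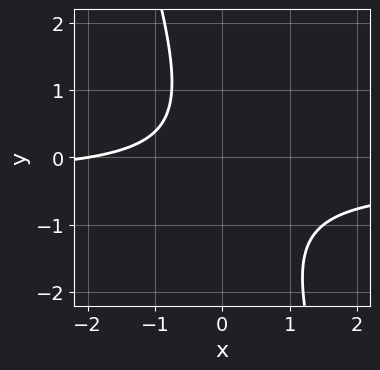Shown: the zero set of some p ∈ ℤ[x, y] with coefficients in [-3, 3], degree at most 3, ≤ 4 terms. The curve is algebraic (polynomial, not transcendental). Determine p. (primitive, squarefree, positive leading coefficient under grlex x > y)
1. The degree is 2 — the shape is more complex than any degree-1 curve.
2. Observable constraints: it crosses the x-axis at the gridline x = -2; it misses every integer gridline on the y-axis.
3. Putting this together gives p.

3*x*y + y^2 + x + 2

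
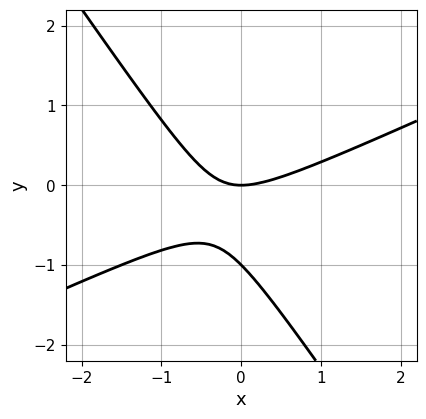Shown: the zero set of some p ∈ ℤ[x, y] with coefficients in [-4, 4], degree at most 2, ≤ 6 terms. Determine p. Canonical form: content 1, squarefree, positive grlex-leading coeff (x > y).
First, deg p = 2. A generic line meets the curve in up to 2 points.
Then, from the visible intercepts: one x-axis crossing is at x = 0; among the integer gridlines, it crosses the y-axis at y ∈ {-1, 0}.
Finally, putting this together gives p.

2*x^2 - 3*x*y - 3*y^2 - 3*y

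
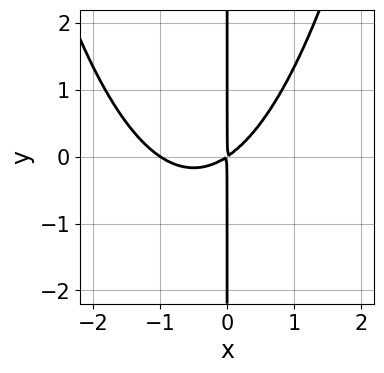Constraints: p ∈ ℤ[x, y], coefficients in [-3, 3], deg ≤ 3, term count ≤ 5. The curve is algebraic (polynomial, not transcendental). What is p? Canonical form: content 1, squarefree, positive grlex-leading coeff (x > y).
2*x^3 + 2*x^2 - 3*x*y

First, deg p = 3.
Then, observable constraints: it crosses the x-axis at the gridline x = -1; every point of the y-axis in the box is on the curve.
Finally, together with the visible shape, these determine p as stated.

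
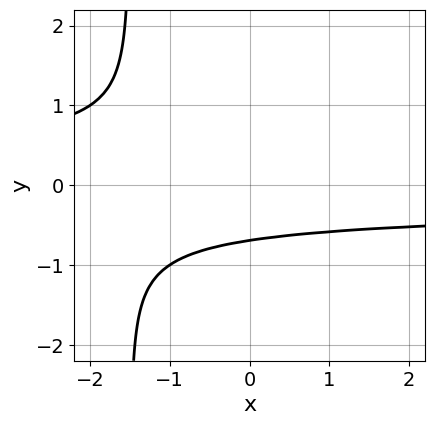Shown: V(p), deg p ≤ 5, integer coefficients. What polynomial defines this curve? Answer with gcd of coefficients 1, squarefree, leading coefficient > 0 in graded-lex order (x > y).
(a) deg p = 4. No degree-3 curve has this shape.
(b) Reading off the gridlines: no x-intercept at any integer in the box.
(c) These observations pin down the coefficients.

2*x*y^3 + 3*y^3 + 1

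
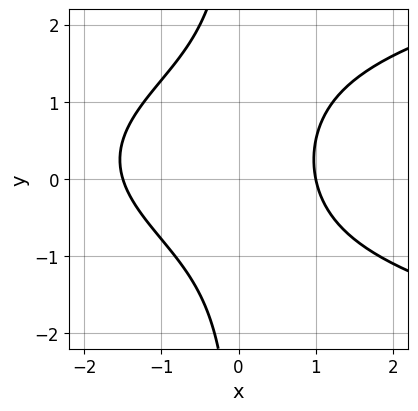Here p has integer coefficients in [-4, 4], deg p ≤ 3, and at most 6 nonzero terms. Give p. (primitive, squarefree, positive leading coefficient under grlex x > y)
2*x*y^2 - 2*x^2 - x*y - x + 3

1. Degree: no degree-2 curve has this shape, so deg p = 3.
2. Checking where it meets the axes: it meets the x-axis at x = 1 (among the integer gridlines); no y-intercept at any integer in the box.
3. The integer polynomial consistent with all of this is the stated p.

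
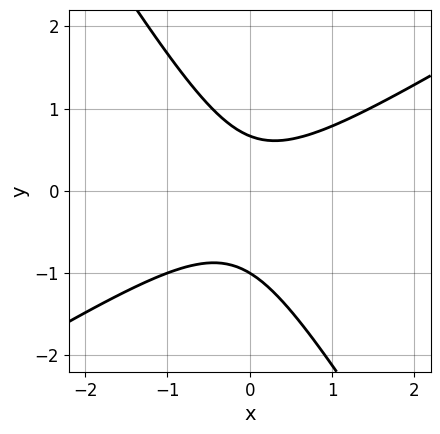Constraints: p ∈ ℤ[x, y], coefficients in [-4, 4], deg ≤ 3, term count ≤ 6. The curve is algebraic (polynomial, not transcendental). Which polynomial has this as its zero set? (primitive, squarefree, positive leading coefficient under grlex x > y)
3*x^2 - 3*x*y - 3*y^2 - y + 2

First, the degree is 2 — a generic line meets the curve in up to 2 points.
Next, reading off the gridlines: it meets the y-axis at y = -1 (among the integer gridlines); no x-intercept at any integer in the box.
Finally, fitting integer coefficients to these (and the overall shape) gives p.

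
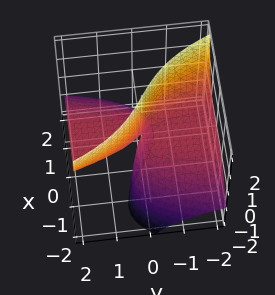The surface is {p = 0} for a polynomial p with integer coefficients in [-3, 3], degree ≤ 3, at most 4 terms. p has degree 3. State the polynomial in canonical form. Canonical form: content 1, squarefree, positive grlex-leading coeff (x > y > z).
x^3 + 2*x*z + 3*y*z

(a) Degree: no degree-2 surface has this shape, so deg p = 3.
(b) Observable constraints: it meets the x-axis at x = 0 (among the integer gridlines); every point of the z-axis in the box is on the surface.
(c) Matching integer coefficients to the picture gives p. Check: (0, -2, 0) on the y-axis lies on the surface, and p(0, -2, 0) = 0. ✓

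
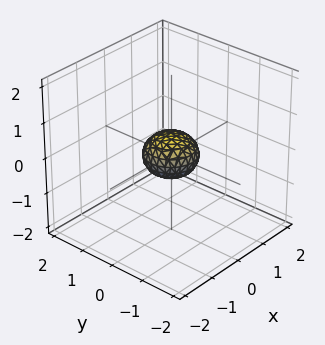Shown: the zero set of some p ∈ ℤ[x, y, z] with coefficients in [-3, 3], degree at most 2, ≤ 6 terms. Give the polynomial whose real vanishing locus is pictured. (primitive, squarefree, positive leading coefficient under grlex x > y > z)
2*x^2 + 2*y^2 + 3*z^2 - 1

(a) deg p = 2. A generic line meets the surface in up to 2 points.
(b) Symmetries: every cross-section ⟂ z is a circle, so x, y appear only via x² + y².
(c) Reading off the gridlines: a circular section at z = 0 has radius between 0 and 1.
(d) Together with the visible shape, these determine p as stated.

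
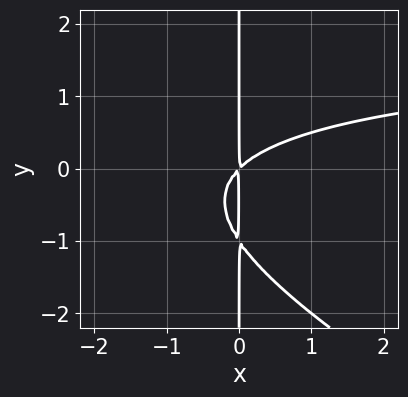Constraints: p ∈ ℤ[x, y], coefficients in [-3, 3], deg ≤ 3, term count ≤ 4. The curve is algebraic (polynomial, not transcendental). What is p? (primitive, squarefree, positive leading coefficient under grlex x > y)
First, the degree is 3 — no degree-2 curve has this shape.
Then, against the integer gridlines: every point of the y-axis in the box is on the curve.
Finally, fitting integer coefficients to these (and the overall shape) gives p.

x^2*y + 2*x*y^2 - 2*x^2 + 2*x*y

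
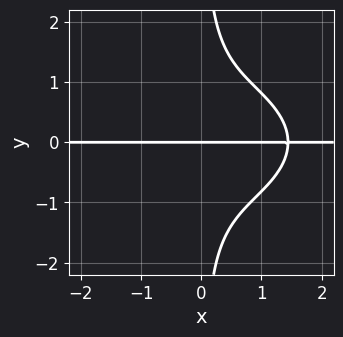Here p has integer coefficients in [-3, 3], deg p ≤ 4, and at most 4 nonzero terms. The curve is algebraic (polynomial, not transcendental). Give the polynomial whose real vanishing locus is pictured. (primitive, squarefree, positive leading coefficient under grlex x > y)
x^3*y + 3*x*y^3 - 3*y

1. deg p = 4.
2. From the axis intercepts and sections: it meets the y-axis at y = 0 (among the integer gridlines); the visible x-axis segment lies entirely on the curve.
3. The integer polynomial consistent with all of this is the stated p.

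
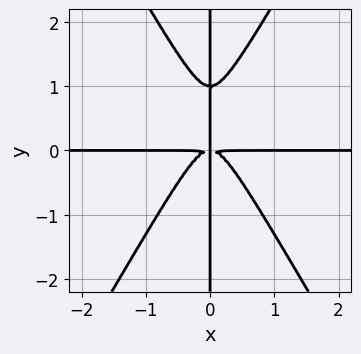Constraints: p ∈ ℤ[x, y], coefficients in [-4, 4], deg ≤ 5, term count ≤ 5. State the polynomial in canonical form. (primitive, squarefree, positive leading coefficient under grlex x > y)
3*x^3*y - x*y^3 + x*y^2

(a) deg p = 4. The shape is more complex than any degree-3 curve.
(b) Reading off the gridlines: the visible x-axis segment lies entirely on the curve; every point of the y-axis in the box is on the curve.
(c) Fitting integer coefficients to these (and the overall shape) gives p.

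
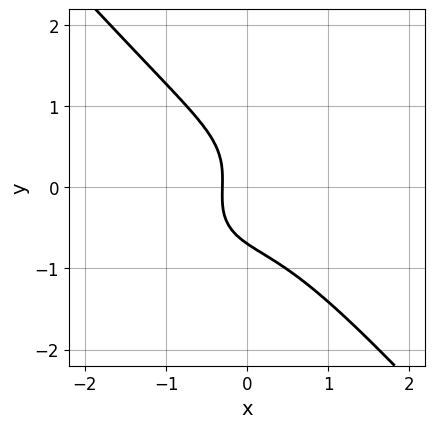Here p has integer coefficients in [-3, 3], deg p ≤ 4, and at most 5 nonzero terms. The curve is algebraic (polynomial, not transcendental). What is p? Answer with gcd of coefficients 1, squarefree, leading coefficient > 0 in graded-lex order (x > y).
The degree is 3 — a generic line meets the curve in up to 3 points.
Matching integer coefficients to the picture gives p.

3*x^3 - x^2*y + 3*y^3 + 3*x + 1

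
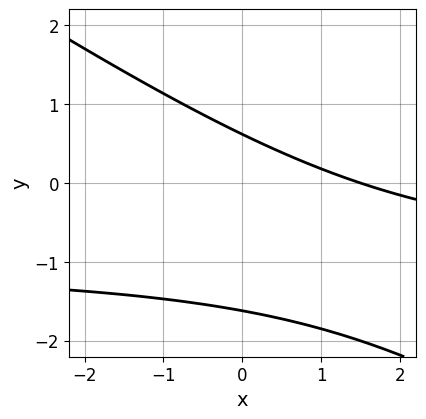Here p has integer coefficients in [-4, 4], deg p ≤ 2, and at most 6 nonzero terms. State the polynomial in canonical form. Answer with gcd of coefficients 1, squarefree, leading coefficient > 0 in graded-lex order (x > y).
Degree: the shape is more complex than any degree-1 curve, so deg p = 2.
Matching integer coefficients to the picture gives p.

2*x*y + 3*y^2 + 2*x + 3*y - 3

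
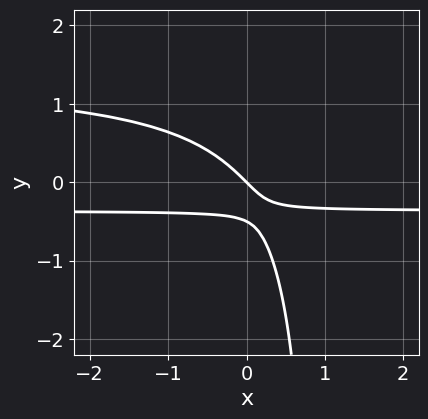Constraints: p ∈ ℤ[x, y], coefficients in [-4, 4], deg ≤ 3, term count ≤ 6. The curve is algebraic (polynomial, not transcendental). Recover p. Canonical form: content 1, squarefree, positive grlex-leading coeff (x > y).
First, deg p = 3. No degree-2 curve has this shape.
Next, reading off the gridlines: it crosses the x-axis at the gridline x = 0; it crosses the y-axis at the gridline y = 0.
Finally, these observations pin down the coefficients.

2*x*y^2 - 2*x*y - 2*y^2 - x - y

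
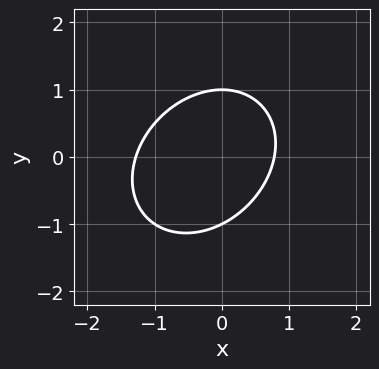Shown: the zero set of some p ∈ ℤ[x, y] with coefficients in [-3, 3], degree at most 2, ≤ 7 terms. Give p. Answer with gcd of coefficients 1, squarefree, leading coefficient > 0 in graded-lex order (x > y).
(a) Degree: a generic line meets the curve in up to 2 points, so deg p = 2.
(b) Reading off the gridlines: the y-axis gridline crossings are at y ∈ {-1, 1}.
(c) Together with the visible shape, these determine p as stated.

2*x^2 - x*y + 2*y^2 + x - 2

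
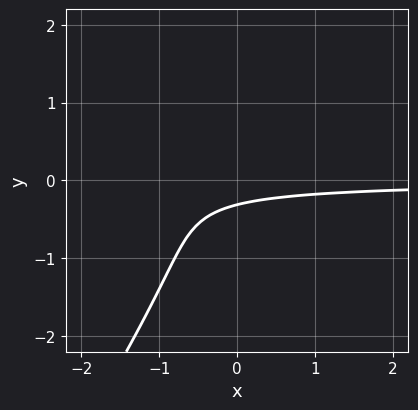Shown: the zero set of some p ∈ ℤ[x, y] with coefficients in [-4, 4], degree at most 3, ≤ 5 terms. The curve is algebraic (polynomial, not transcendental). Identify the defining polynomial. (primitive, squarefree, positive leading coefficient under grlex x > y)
1. deg p = 3. A generic line meets the curve in up to 3 points.
2. From the axis intercepts and sections: no x-intercept at any integer in the box.
3. The integer polynomial consistent with all of this is the stated p.

3*x*y^2 - 2*y^3 - 2*x*y - 3*y - 1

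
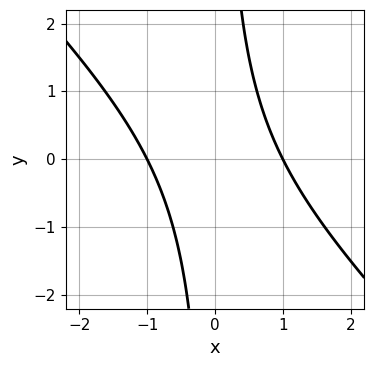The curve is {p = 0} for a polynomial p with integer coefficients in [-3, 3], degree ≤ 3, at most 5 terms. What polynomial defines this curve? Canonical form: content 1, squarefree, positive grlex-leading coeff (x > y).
First, deg p = 2.
Next, checking where it meets the axes: the x-axis gridline crossings are at x ∈ {-1, 1}; the curve avoids every integer y-axis point in the box.
Finally, putting this together gives p.

x^2 + x*y - 1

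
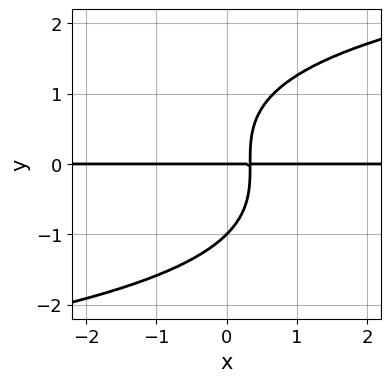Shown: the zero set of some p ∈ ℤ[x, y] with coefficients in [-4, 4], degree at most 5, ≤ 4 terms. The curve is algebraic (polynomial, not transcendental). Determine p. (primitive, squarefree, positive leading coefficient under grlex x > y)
y^4 - 3*x*y + y

First, the degree is 4 — the shape is more complex than any degree-3 curve.
Next, reading off the gridlines: the visible x-axis segment lies entirely on the curve; the y-axis gridline crossings are at y ∈ {-1, 0}.
Finally, together with the visible shape, these determine p as stated.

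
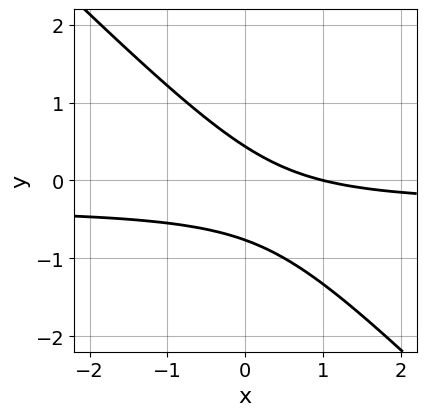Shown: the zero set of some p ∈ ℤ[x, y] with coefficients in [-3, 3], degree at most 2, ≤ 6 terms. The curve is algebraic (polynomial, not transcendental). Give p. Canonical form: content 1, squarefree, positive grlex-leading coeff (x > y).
3*x*y + 3*y^2 + x + y - 1

(a) The degree is 2 — a generic line meets the curve in up to 2 points.
(b) Checking where it meets the axes: it meets the x-axis at x = 1 (among the integer gridlines).
(c) Assembling these constraints gives the stated polynomial.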